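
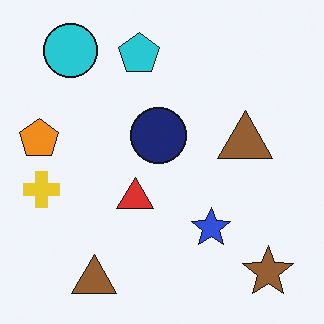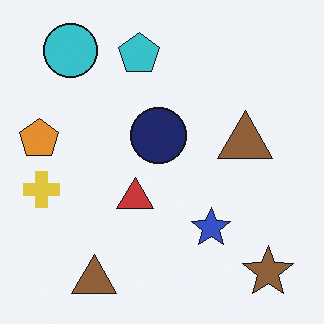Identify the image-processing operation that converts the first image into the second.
The transformation is: slightly desaturated.

All colors are more muted and greyish — a global saturation change.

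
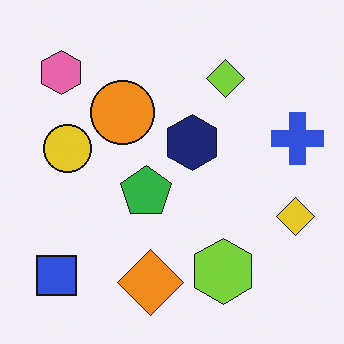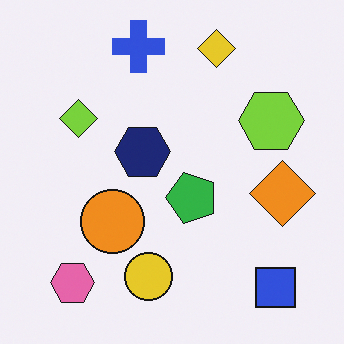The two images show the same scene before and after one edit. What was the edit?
The image was rotated 90° counter-clockwise.

The blue square sits in the bottom-left of the first image and the bottom-right of the second — consistent with a whole-image 90° counter-clockwise rotation.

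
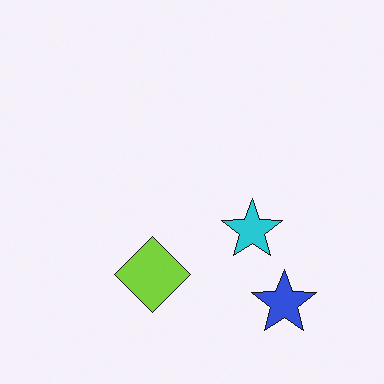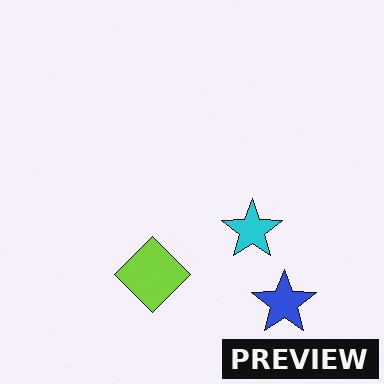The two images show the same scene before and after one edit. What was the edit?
It was watermarked with the text "PREVIEW" in the lower-right corner.

A dark label reading "PREVIEW" appears in the lower-right corner.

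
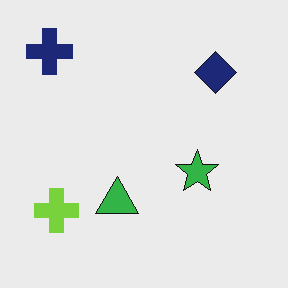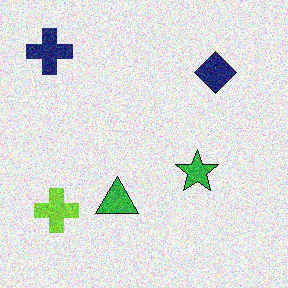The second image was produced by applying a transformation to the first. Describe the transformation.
It was degraded with visible gaussian noise.

Random speckle covers the whole image, including the flat background.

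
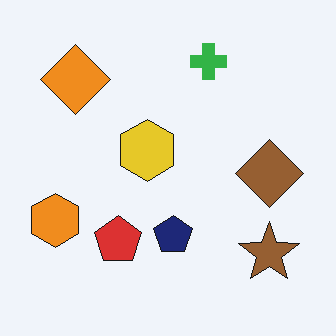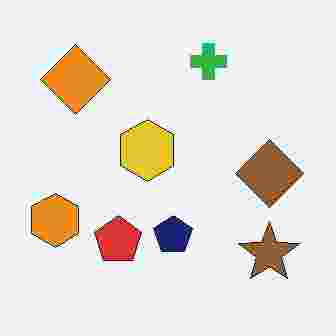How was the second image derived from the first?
The image was heavily JPEG-compressed with obvious blocking artifacts.

Blocky 8×8 compression artifacts appear around shape edges and the flat background shows ringing — characteristic JPEG degradation.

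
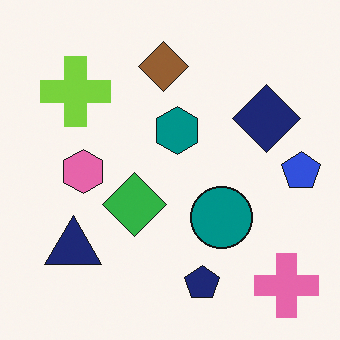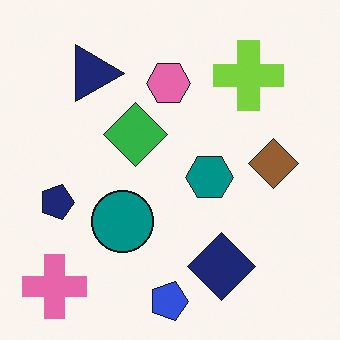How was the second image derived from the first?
The image was rotated 90° clockwise.

The pink cross sits in the bottom-right of the first image and the bottom-left of the second — consistent with a whole-image 90° clockwise rotation.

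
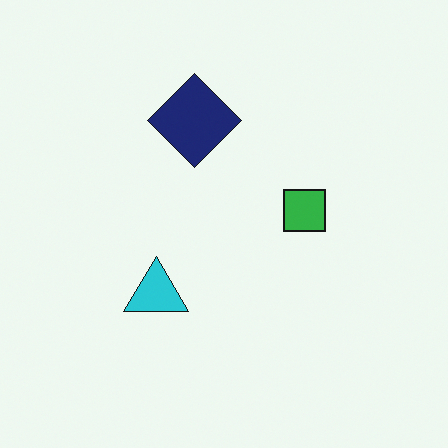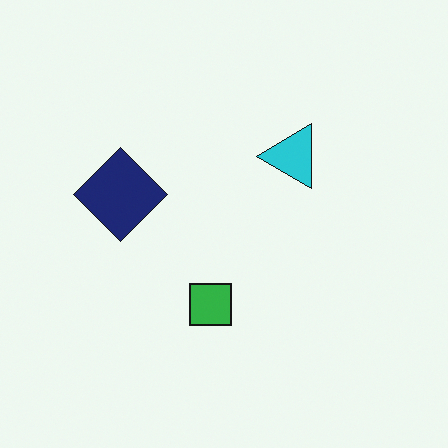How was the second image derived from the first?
Transposed (reflected across the top-left ↔ bottom-right diagonal).

Shapes have swapped their row and column positions — what was in the top-right is now in the bottom-left — a diagonal reflection.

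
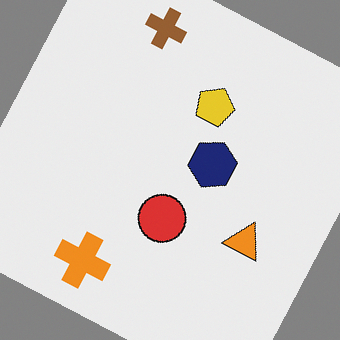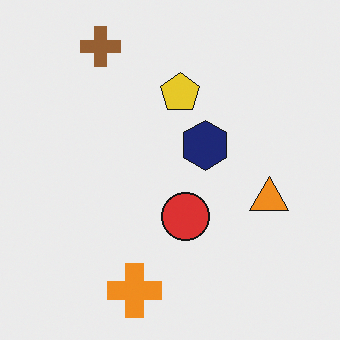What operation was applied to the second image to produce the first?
It was rotated clockwise by a moderate amount.

Every shape is tilted by the same angle and the image corners show triangular fill wedges — a whole-image rotation by a non-right angle.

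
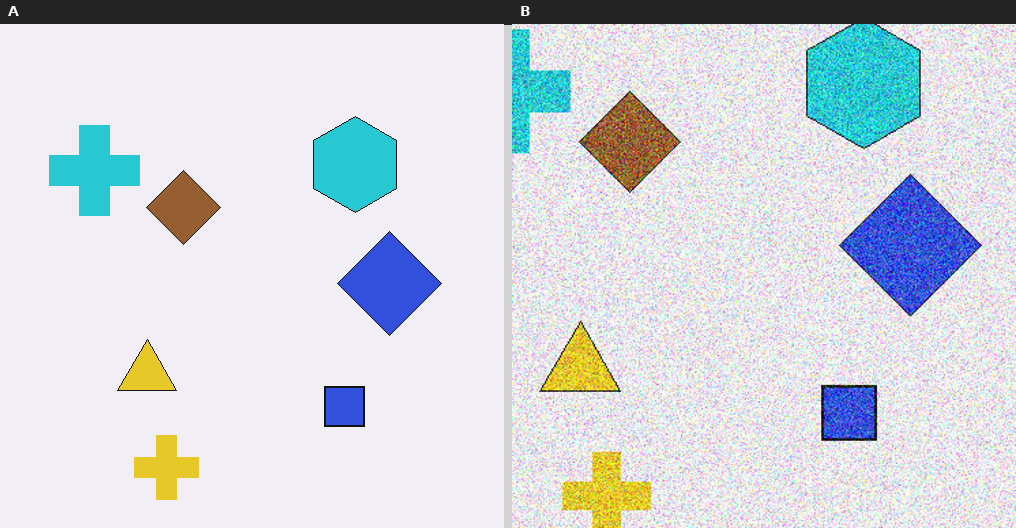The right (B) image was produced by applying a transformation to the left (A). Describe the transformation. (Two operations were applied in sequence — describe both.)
Degraded with heavy additive noise, then cropped to a modestly smaller region and rescaled.

Random speckle covers the whole image, including the flat background. The visible shapes are larger and the field of view is narrower; shapes near the original edges may be partly or wholly outside the frame — a crop-and-rescale.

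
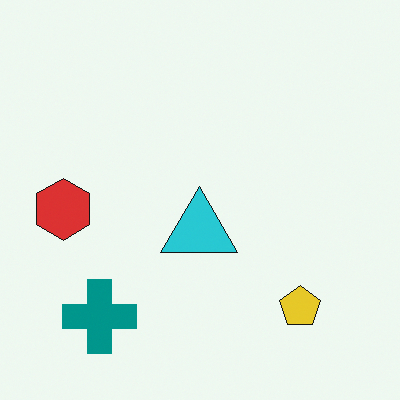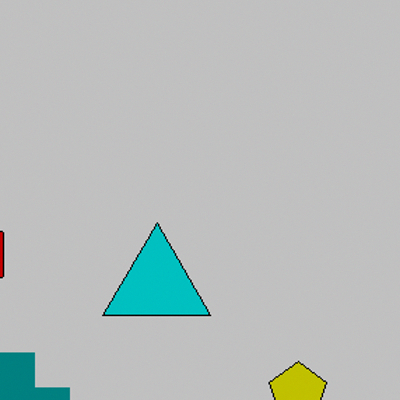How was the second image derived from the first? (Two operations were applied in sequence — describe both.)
Aggressively posterized, then cropped to a modestly smaller region and rescaled.

Each flat color has snapped to a coarser quantized level — most visibly, the near-white background has dropped to a flat grey. The visible shapes are larger and the field of view is narrower; shapes near the original edges may be partly or wholly outside the frame — a crop-and-rescale.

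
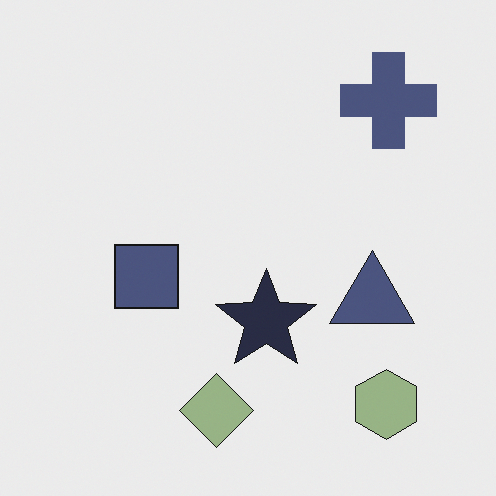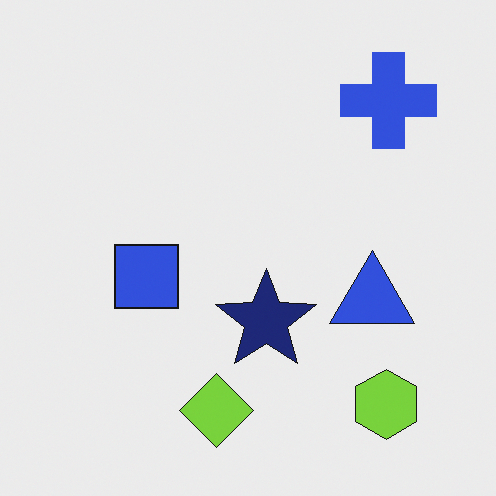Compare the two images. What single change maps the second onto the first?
The image was heavily desaturated.

All colors are more muted and greyish — a global saturation change.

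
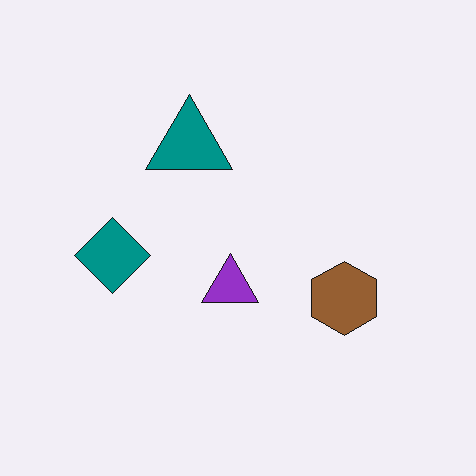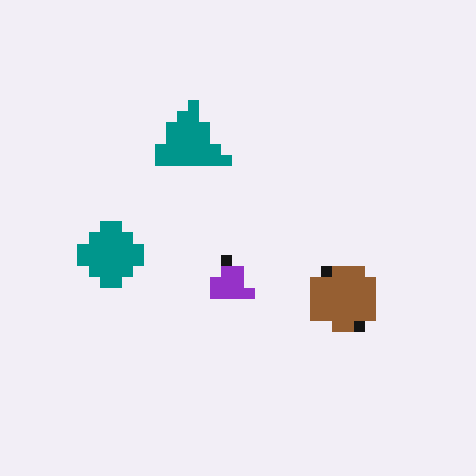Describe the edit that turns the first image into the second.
Heavily pixelated into large blocks.

Shapes are reduced to large square blocks; fine edges and outlines are lost — a downscale-then-upscale (mosaic) effect.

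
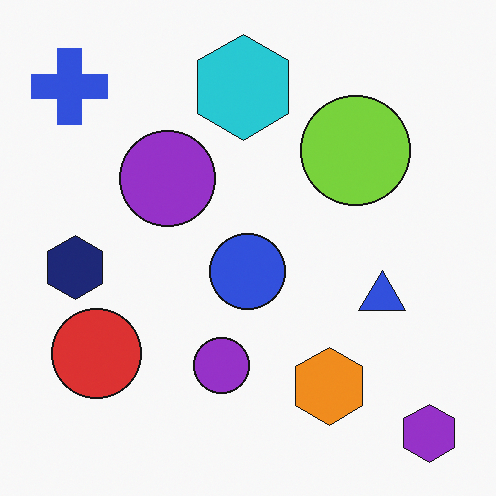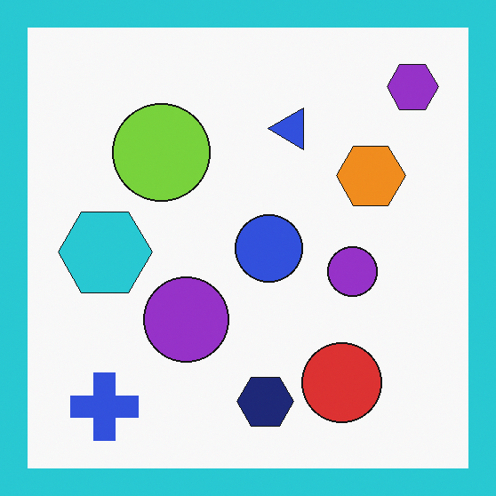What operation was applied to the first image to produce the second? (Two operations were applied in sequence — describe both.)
The transformation is: rotated 90° counter-clockwise, then framed with a cyan border.

The purple hexagon sits in the bottom-right of the first image and the top-right of the second — consistent with a whole-image 90° counter-clockwise rotation. A solid cyan frame runs around the edge of the second image, with the content slightly shrunk inside it.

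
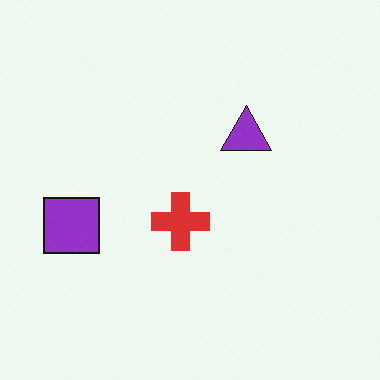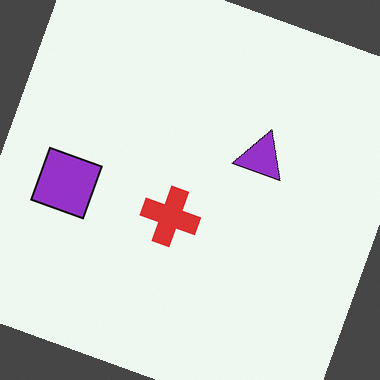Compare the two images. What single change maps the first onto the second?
The second image is the first rotated clockwise by a clearly visible amount.

Every shape is tilted by the same angle and the image corners show triangular fill wedges — a whole-image rotation by a non-right angle.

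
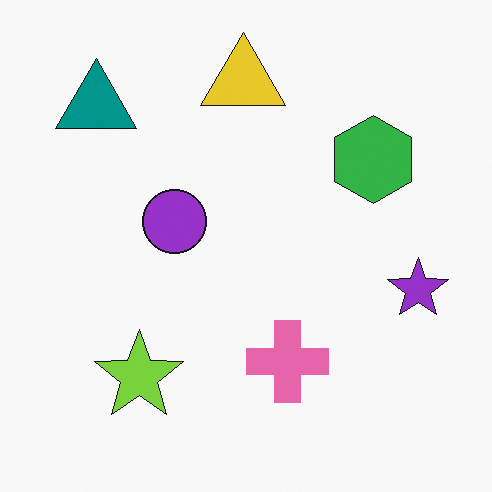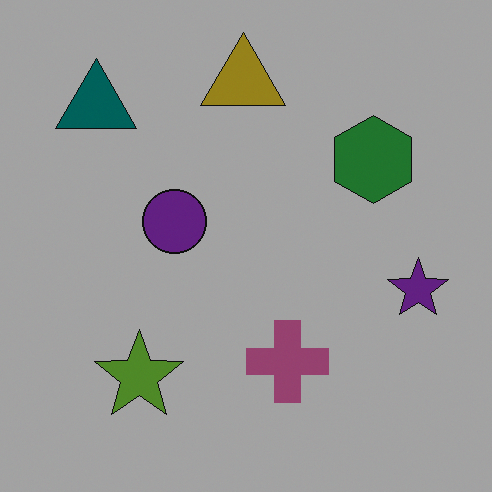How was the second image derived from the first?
The image was substantially darkened.

Every pixel — background and shapes alike — is uniformly darkened.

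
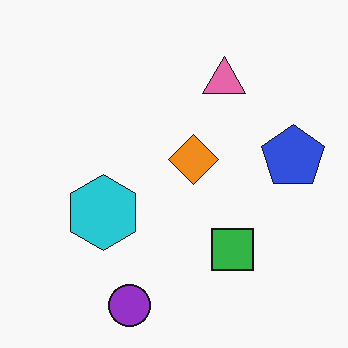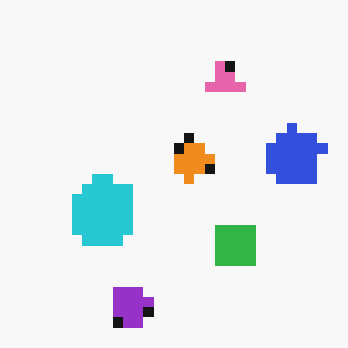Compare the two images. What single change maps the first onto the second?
It was heavily pixelated into large blocks.

Shapes are reduced to large square blocks; fine edges and outlines are lost — a downscale-then-upscale (mosaic) effect.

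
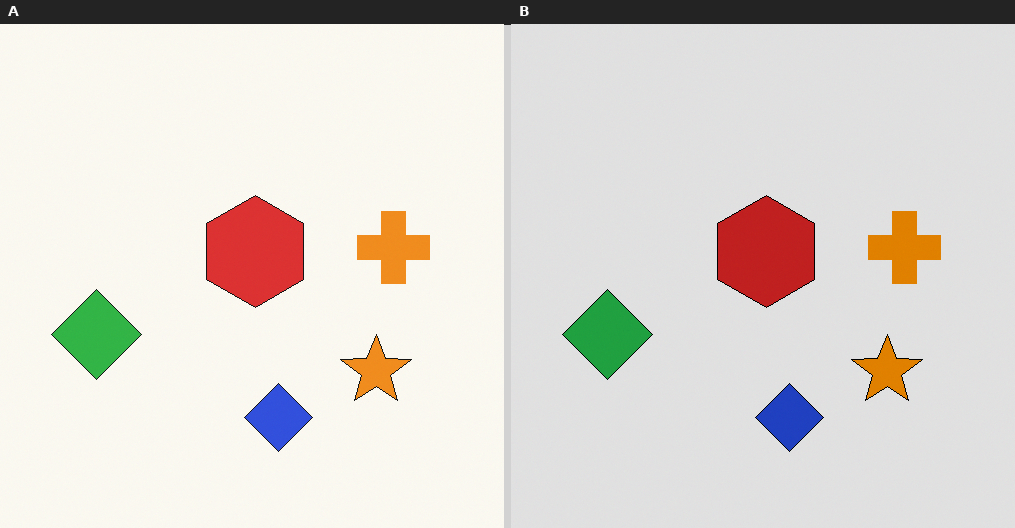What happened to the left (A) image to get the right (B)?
The transformation is: posterized to a reduced palette.

Each flat color has snapped to a coarser quantized level — most visibly, the near-white background has dropped to a flat grey.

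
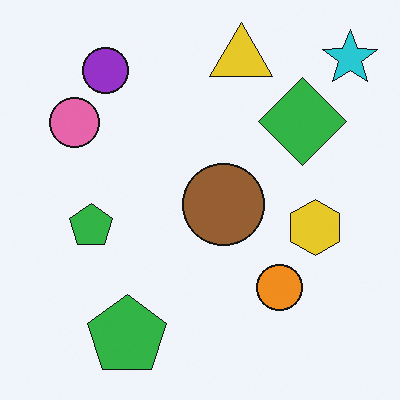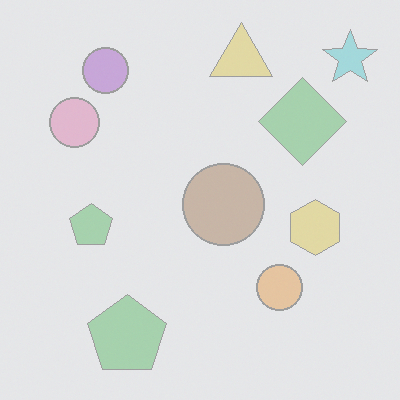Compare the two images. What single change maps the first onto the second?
The second image is the first given much lower contrast.

Tones are pushed toward mid-grey across the whole image — a global contrast change.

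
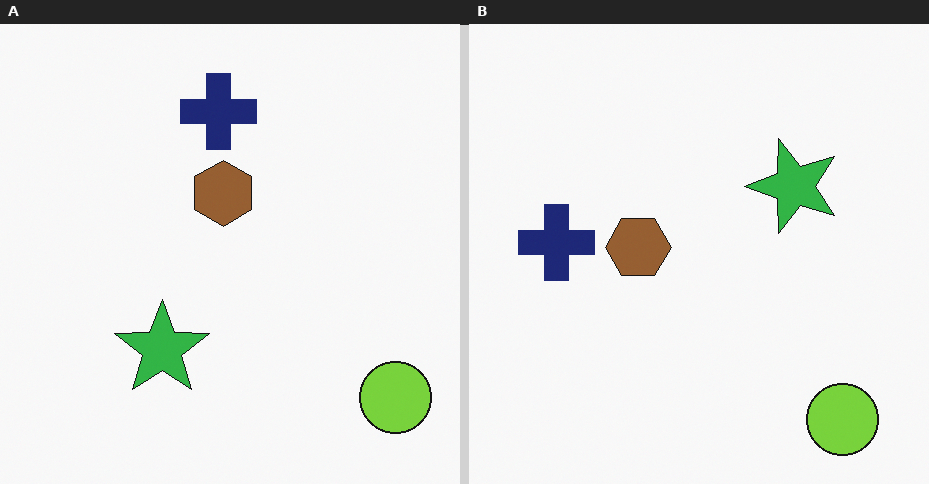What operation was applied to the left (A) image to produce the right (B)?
The transformation is: transposed (reflected across the top-left ↔ bottom-right diagonal).

Shapes have swapped their row and column positions — what was in the top-right is now in the bottom-left — a diagonal reflection.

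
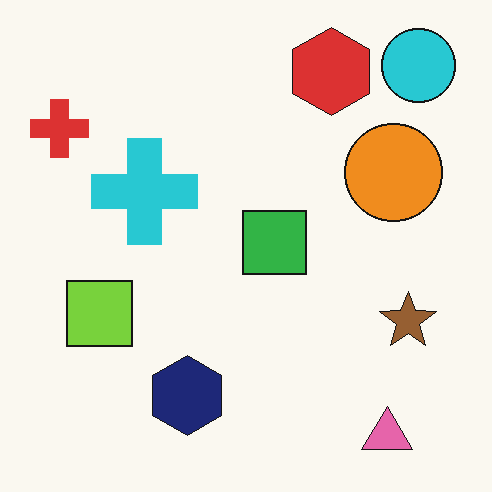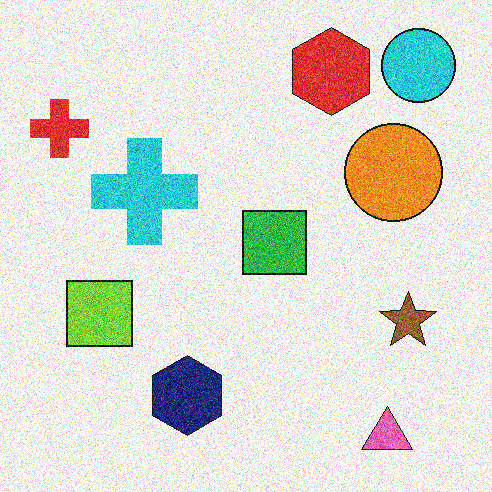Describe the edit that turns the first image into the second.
The second image is the first degraded with a thick layer of grain.

Random speckle covers the whole image, including the flat background.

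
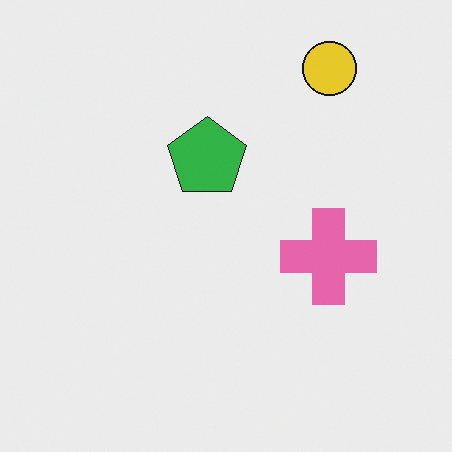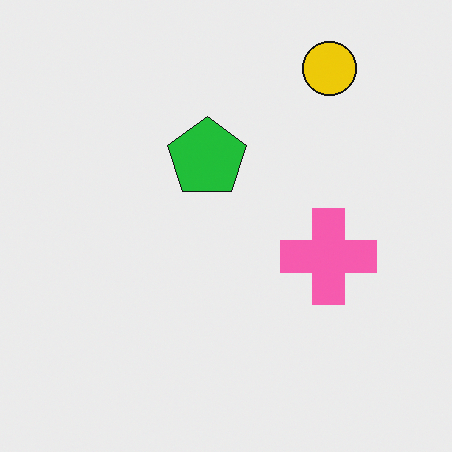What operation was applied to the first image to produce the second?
This is the original image slightly oversaturated.

All colors are more vivid — a global saturation change.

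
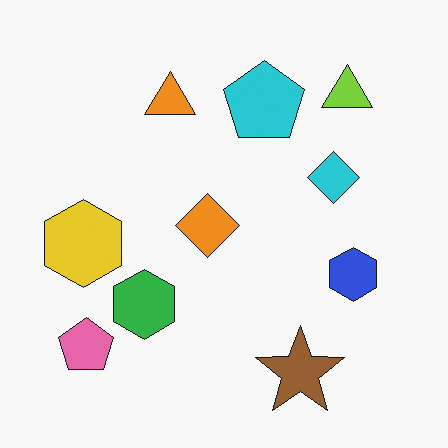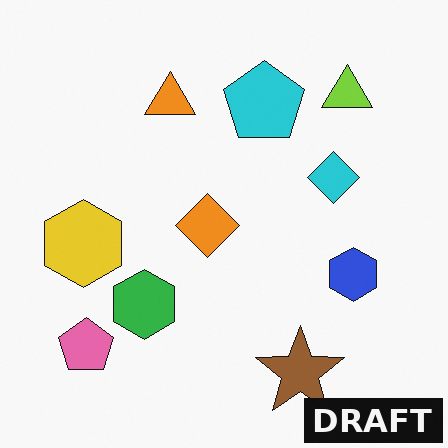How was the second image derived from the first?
This is the original image watermarked with the text "DRAFT" in the lower-right corner.

A dark label reading "DRAFT" appears in the lower-right corner.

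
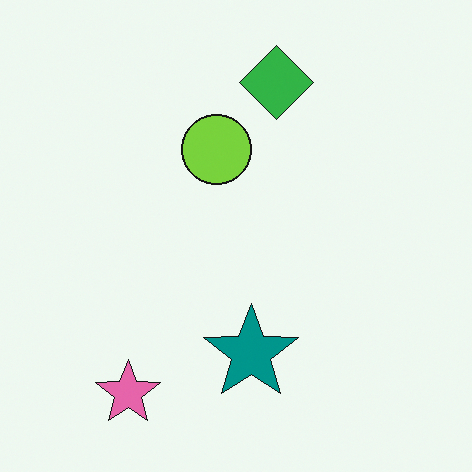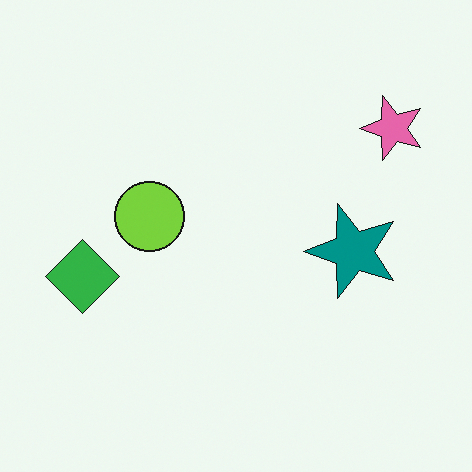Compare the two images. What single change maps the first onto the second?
The transformation is: transposed (reflected across the top-left ↔ bottom-right diagonal).

Shapes have swapped their row and column positions — what was in the top-right is now in the bottom-left — a diagonal reflection.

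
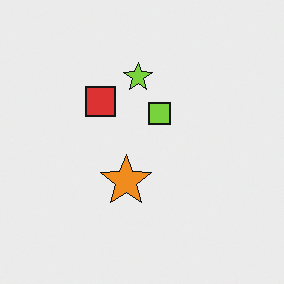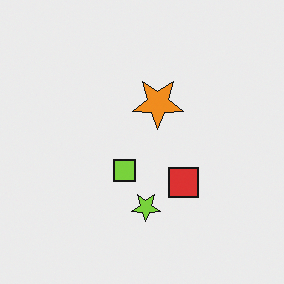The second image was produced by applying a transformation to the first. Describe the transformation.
The second image is the first rotated 180°.

The lime star sits in the top of the first image and the bottom of the second — consistent with a whole-image 180° rotation.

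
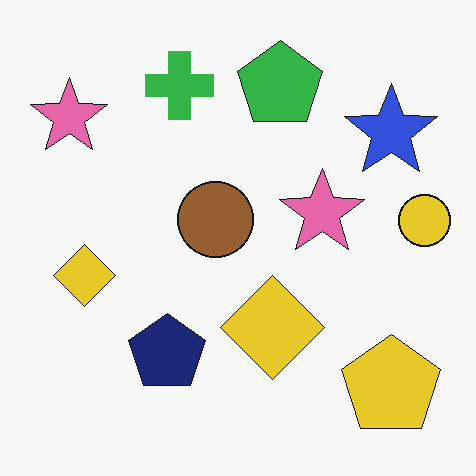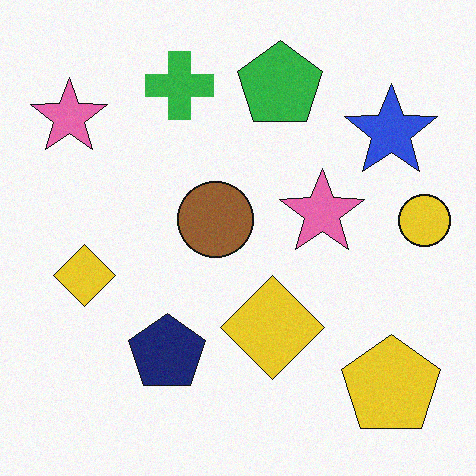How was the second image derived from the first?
This is the original image degraded with light additive noise.

Random speckle covers the whole image, including the flat background.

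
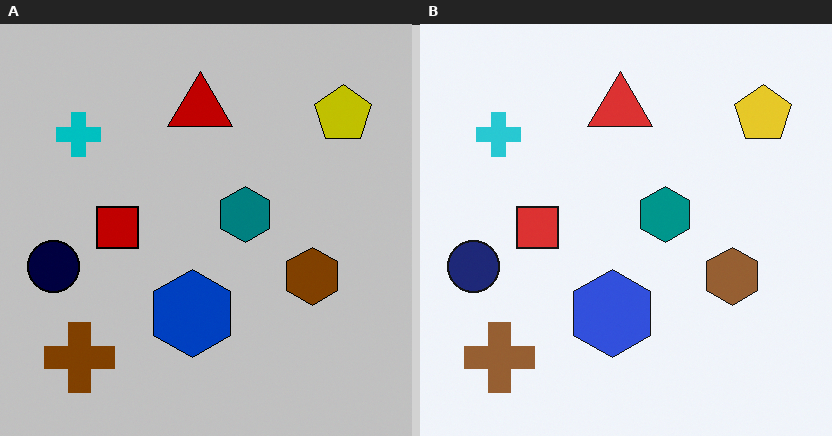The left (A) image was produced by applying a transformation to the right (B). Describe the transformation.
The transformation is: heavily posterized to just a handful of flat colors.

Each flat color has snapped to a coarser quantized level — most visibly, the near-white background has dropped to a flat grey.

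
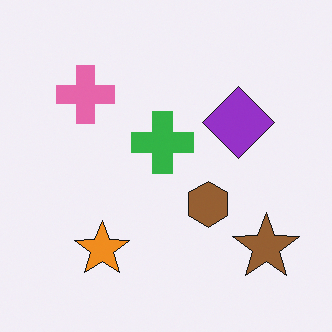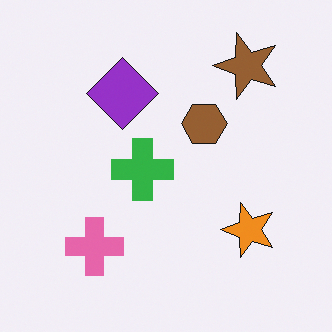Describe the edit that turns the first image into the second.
This is the original image rotated 90° counter-clockwise.

The brown star sits in the bottom-right of the first image and the top-right of the second — consistent with a whole-image 90° counter-clockwise rotation.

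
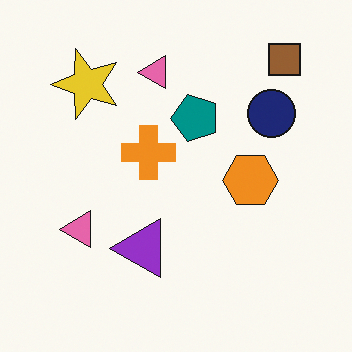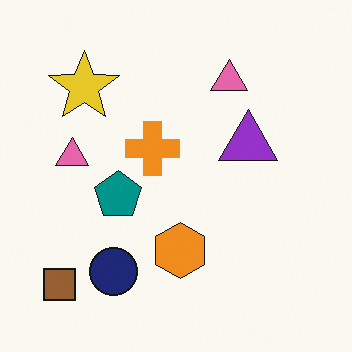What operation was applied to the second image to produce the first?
This is the original image transposed (reflected across the top-left ↔ bottom-right diagonal).

Shapes have swapped their row and column positions — what was in the top-right is now in the bottom-left — a diagonal reflection.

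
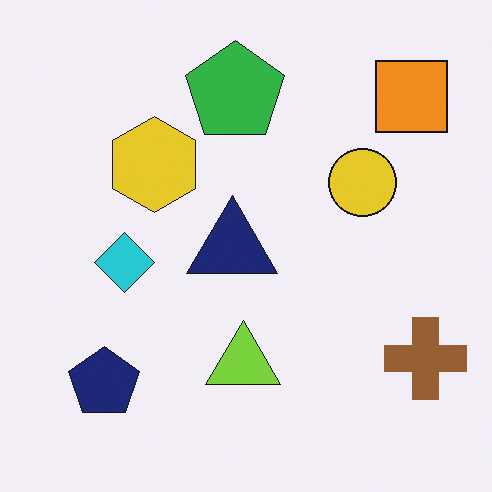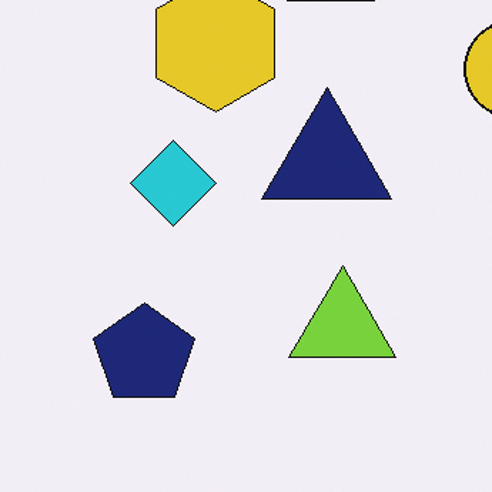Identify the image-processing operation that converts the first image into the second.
The transformation is: cropped to a modestly smaller region and rescaled.

The visible shapes are larger and the field of view is narrower; shapes near the original edges may be partly or wholly outside the frame — a crop-and-rescale.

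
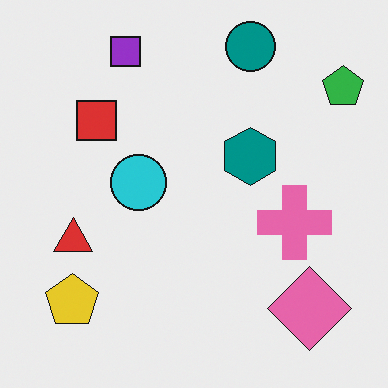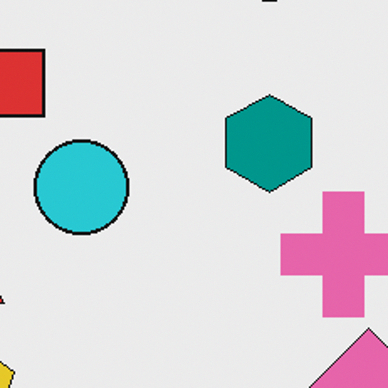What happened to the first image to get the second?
Cropped tightly and scaled back up.

The visible shapes are larger and the field of view is narrower; shapes near the original edges may be partly or wholly outside the frame — a crop-and-rescale.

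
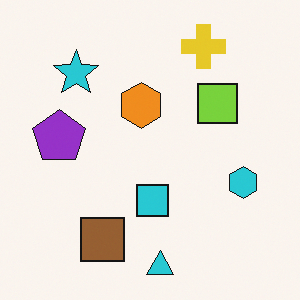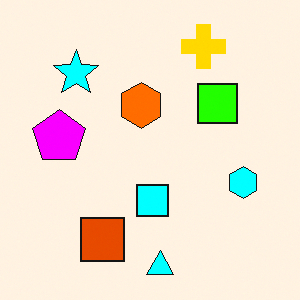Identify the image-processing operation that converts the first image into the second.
Made much more vivid (saturation change).

All colors are more vivid — a global saturation change.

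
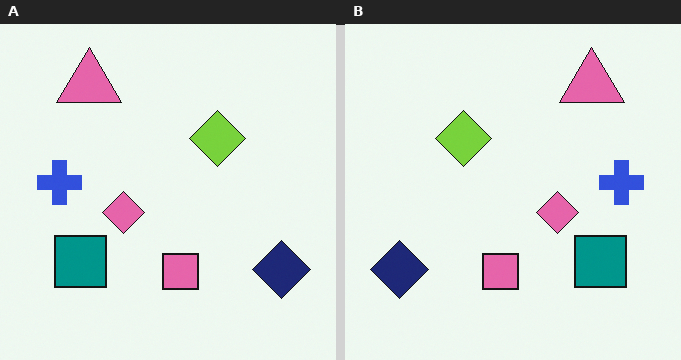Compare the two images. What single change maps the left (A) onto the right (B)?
This is the original image flipped horizontally (left ↔ right).

The navy diamond is in the bottom-right of the left (A) image and the bottom-left of the right (B) — shapes on opposite sides of the vertical midline have swapped in a mirror flip.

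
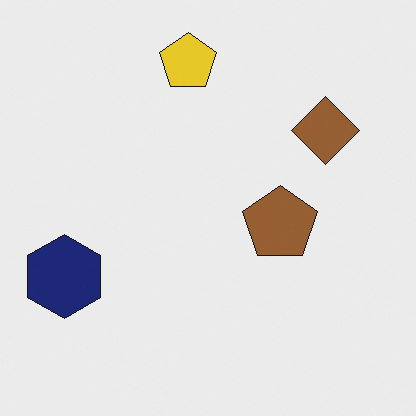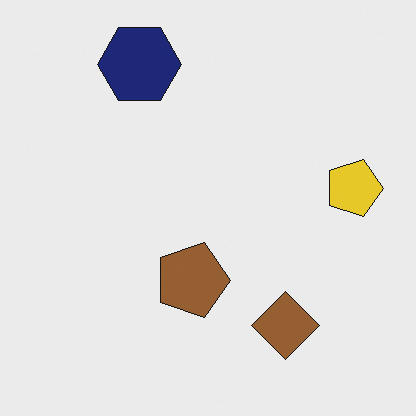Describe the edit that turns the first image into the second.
It was rotated 90° clockwise.

The navy hexagon sits in the left of the first image and the top of the second — consistent with a whole-image 90° clockwise rotation.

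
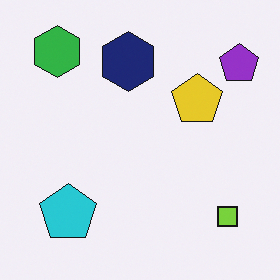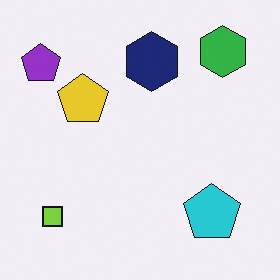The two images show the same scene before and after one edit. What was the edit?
Flipped horizontally (left ↔ right).

The purple pentagon is in the top-right of the first image and the top-left of the second — shapes on opposite sides of the vertical midline have swapped in a mirror flip.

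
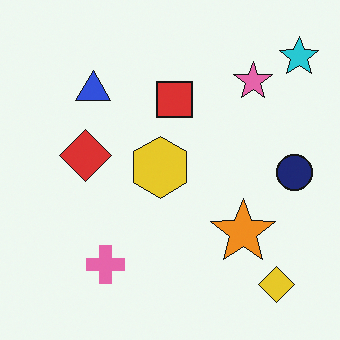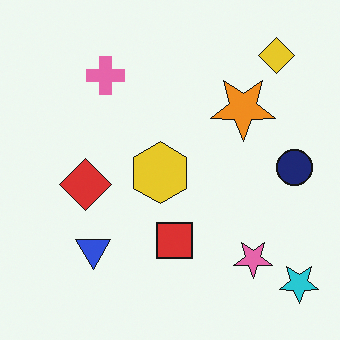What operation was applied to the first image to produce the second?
The second image is the first flipped vertically (top ↔ bottom).

The yellow diamond is in the bottom-right of the first image and the top-right of the second — shapes on opposite sides of the horizontal midline have swapped in a mirror flip.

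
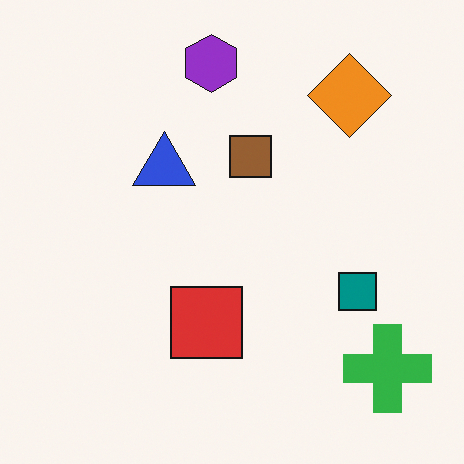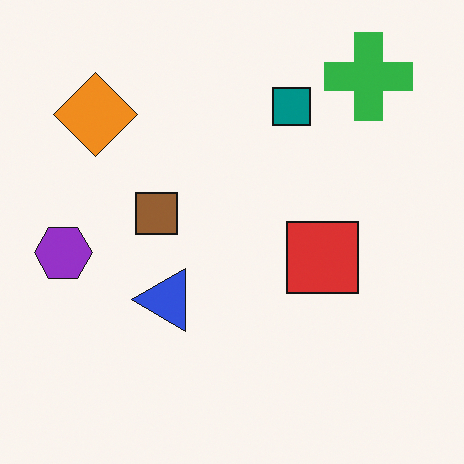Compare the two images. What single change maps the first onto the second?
This is the original image rotated 90° counter-clockwise.

The green cross sits in the bottom-right of the first image and the top-right of the second — consistent with a whole-image 90° counter-clockwise rotation.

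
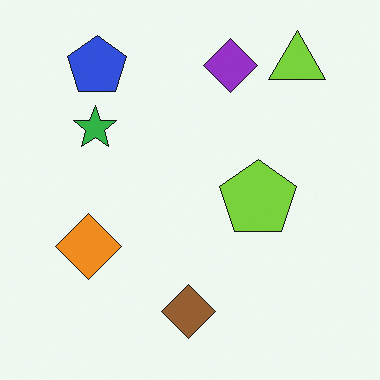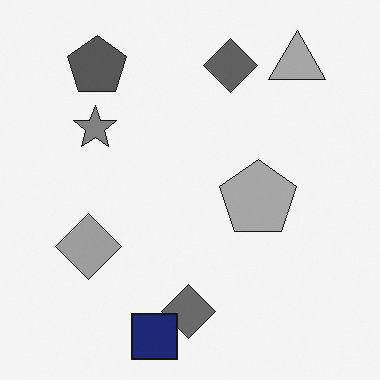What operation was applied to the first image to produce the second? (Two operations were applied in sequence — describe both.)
Converted to grayscale, then overlaid with an additional navy square.

All color is removed — every shape is now a shade of grey. A navy square appears in the second image that is absent from the first.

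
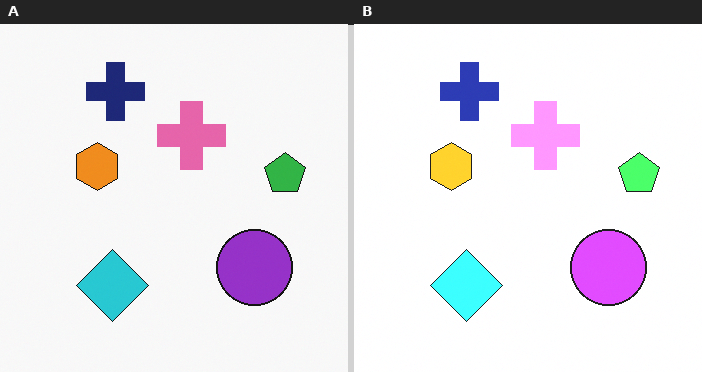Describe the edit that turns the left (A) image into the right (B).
This is the original image substantially brightened.

Every pixel — background and shapes alike — is uniformly brightened.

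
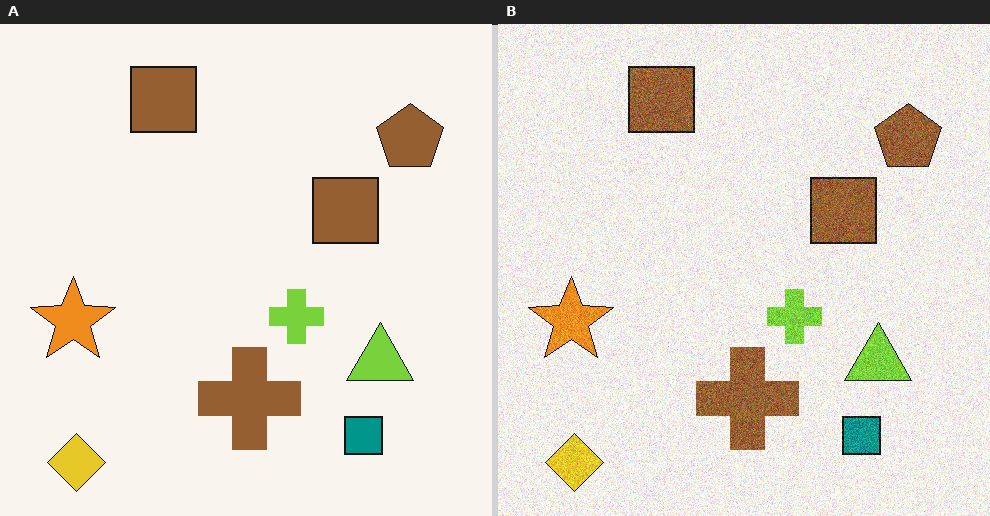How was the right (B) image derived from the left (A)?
The image was degraded with visible gaussian noise.

Random speckle covers the whole image, including the flat background.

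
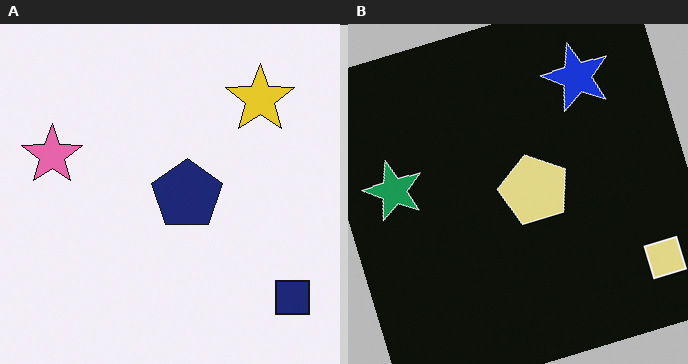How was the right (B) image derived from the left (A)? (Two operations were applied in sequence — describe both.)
The image was rotated counter-clockwise by a moderate amount, then color-inverted (negative).

Every shape is tilted by the same angle and the image corners show triangular fill wedges — a whole-image rotation by a non-right angle. The light background has become dark and every shape's color is its complement — a photographic negative.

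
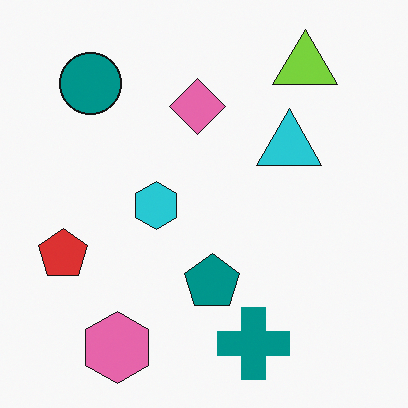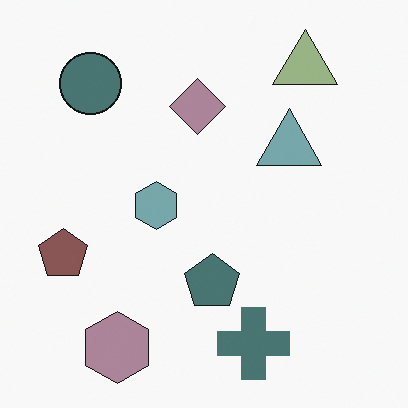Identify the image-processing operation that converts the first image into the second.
It was made much more muted (saturation change).

All colors are more muted and greyish — a global saturation change.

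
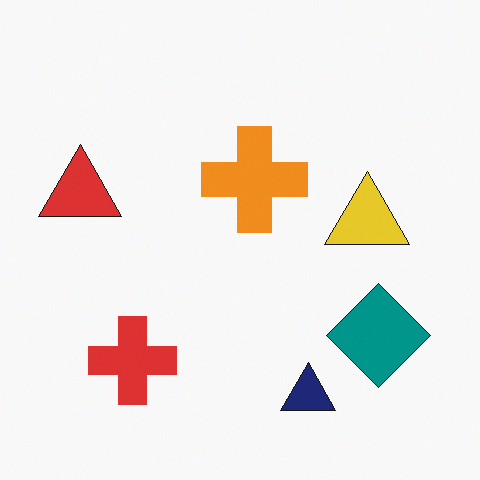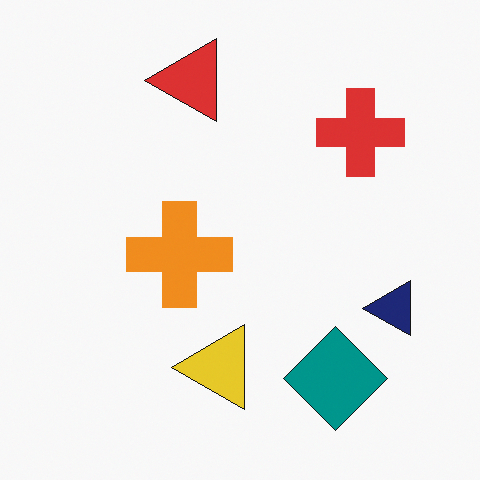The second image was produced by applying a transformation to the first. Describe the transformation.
The transformation is: transposed (reflected across the top-left ↔ bottom-right diagonal).

Shapes have swapped their row and column positions — what was in the top-right is now in the bottom-left — a diagonal reflection.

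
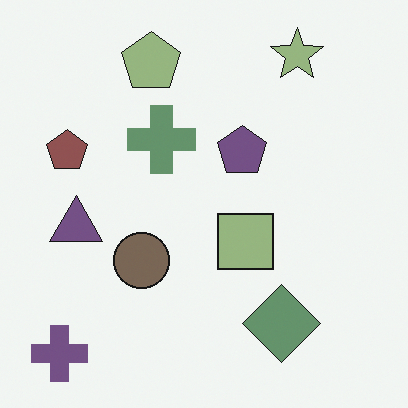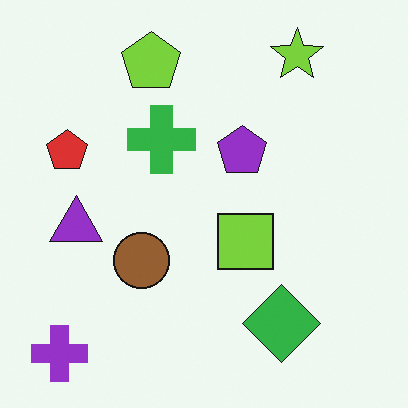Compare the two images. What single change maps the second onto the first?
This is the original image made much more muted (saturation change).

All colors are more muted and greyish — a global saturation change.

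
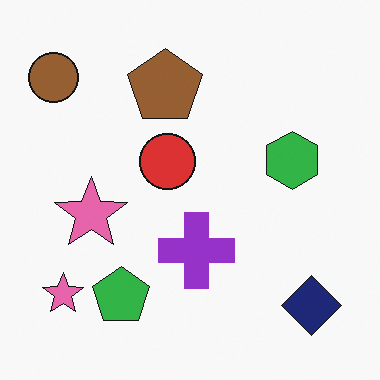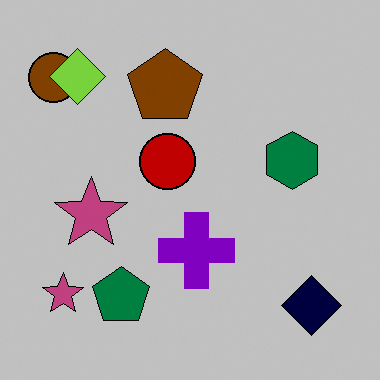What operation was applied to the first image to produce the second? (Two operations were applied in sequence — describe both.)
The transformation is: heavily posterized to just a handful of flat colors, then overlaid with an additional lime diamond.

Each flat color has snapped to a coarser quantized level — most visibly, the near-white background has dropped to a flat grey. A lime diamond appears in the second image that is absent from the first.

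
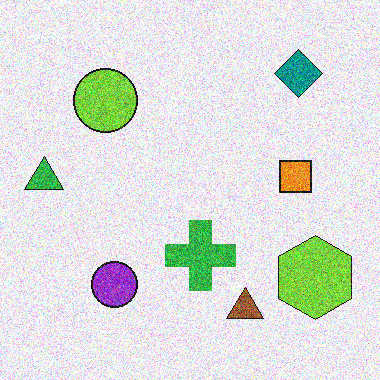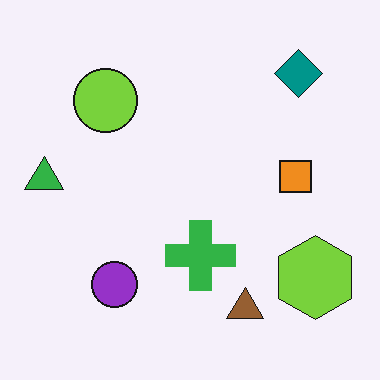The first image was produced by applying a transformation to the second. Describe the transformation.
The transformation is: degraded with a thick layer of grain.

Random speckle covers the whole image, including the flat background.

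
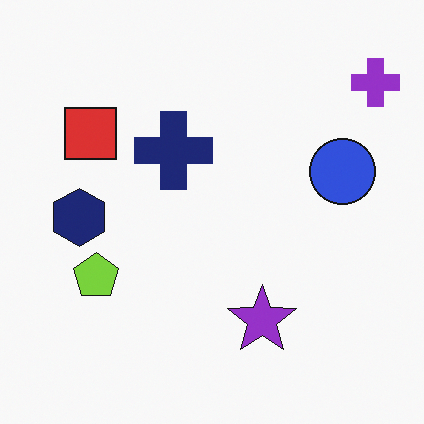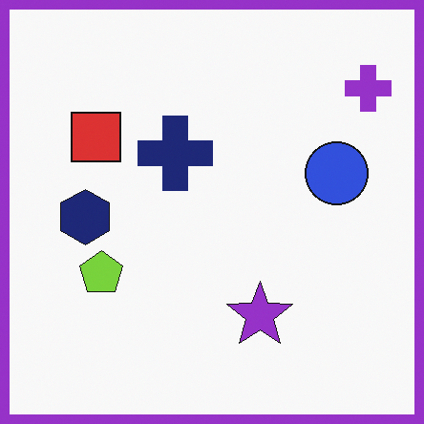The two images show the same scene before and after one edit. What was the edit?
The image was framed with a purple border.

A solid purple frame runs around the edge of the second image, with the content slightly shrunk inside it.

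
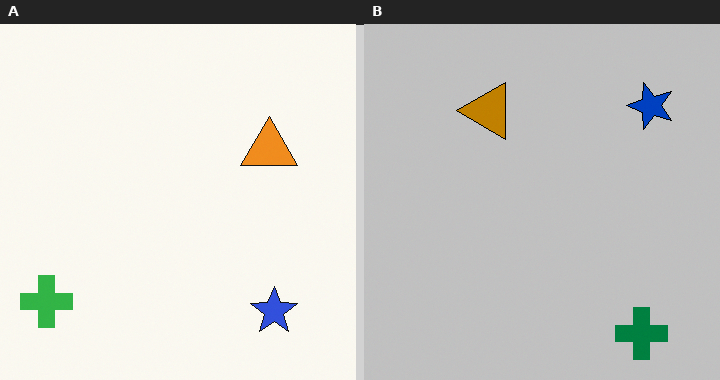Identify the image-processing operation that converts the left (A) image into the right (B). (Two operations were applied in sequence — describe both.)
It was rotated 90° counter-clockwise, then heavily posterized to just a handful of flat colors.

The green cross sits in the bottom-left of the left (A) image and the bottom-right of the right (B) — consistent with a whole-image 90° counter-clockwise rotation. Each flat color has snapped to a coarser quantized level — most visibly, the near-white background has dropped to a flat grey.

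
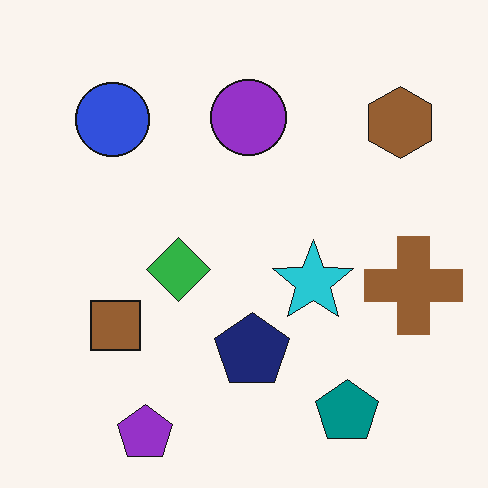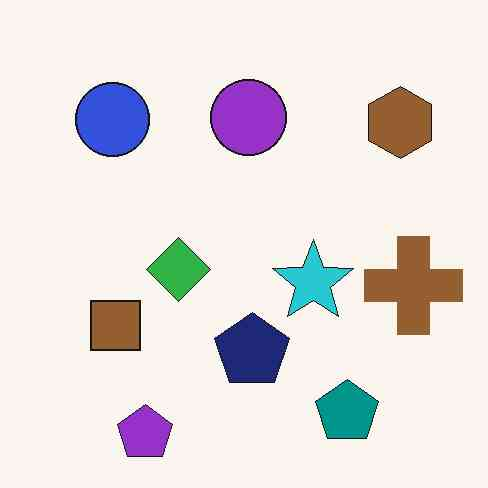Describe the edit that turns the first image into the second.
The second image is the first JPEG-compressed with visible artifacts.

Blocky 8×8 compression artifacts appear around shape edges and the flat background shows ringing — characteristic JPEG degradation.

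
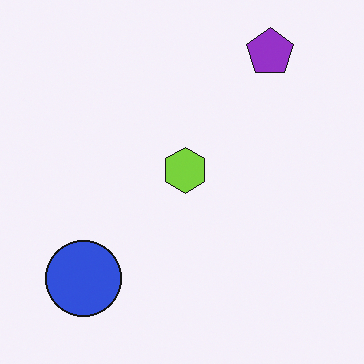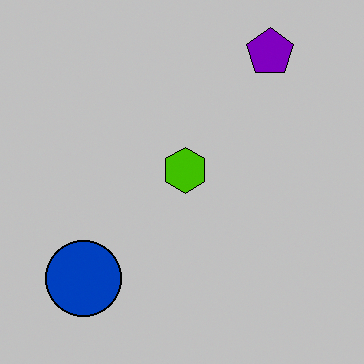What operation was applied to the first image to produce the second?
This is the original image aggressively posterized.

Each flat color has snapped to a coarser quantized level — most visibly, the near-white background has dropped to a flat grey.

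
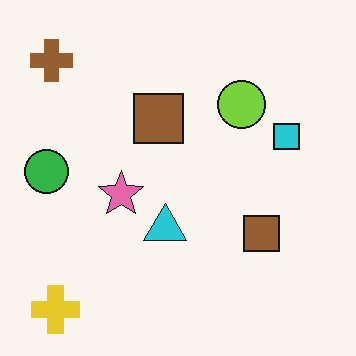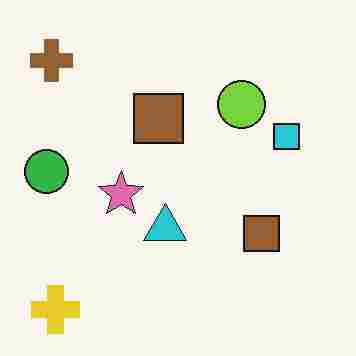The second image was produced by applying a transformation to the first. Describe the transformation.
Heavily JPEG-compressed with obvious blocking artifacts.

Blocky 8×8 compression artifacts appear around shape edges and the flat background shows ringing — characteristic JPEG degradation.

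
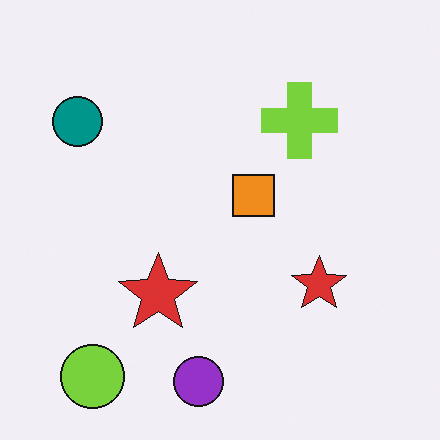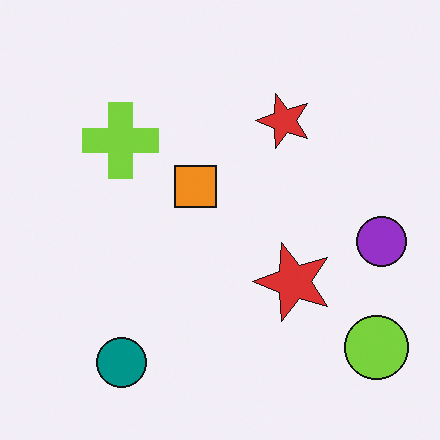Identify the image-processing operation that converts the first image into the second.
The image was rotated 90° counter-clockwise.

The lime circle sits in the bottom-left of the first image and the bottom-right of the second — consistent with a whole-image 90° counter-clockwise rotation.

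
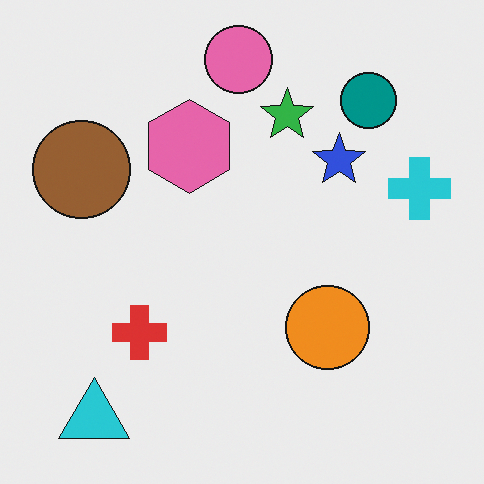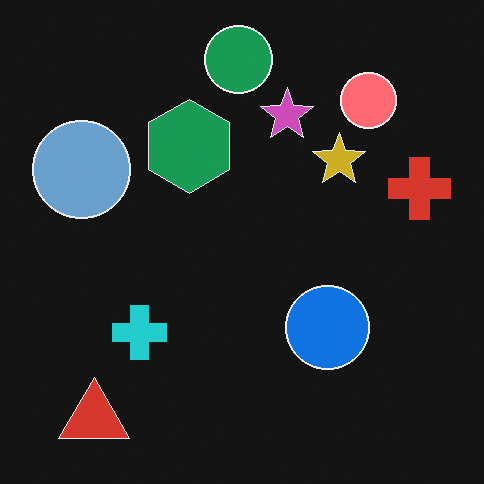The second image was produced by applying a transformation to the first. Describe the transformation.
It was color-inverted (negative).

The light background has become dark and every shape's color is its complement — a photographic negative.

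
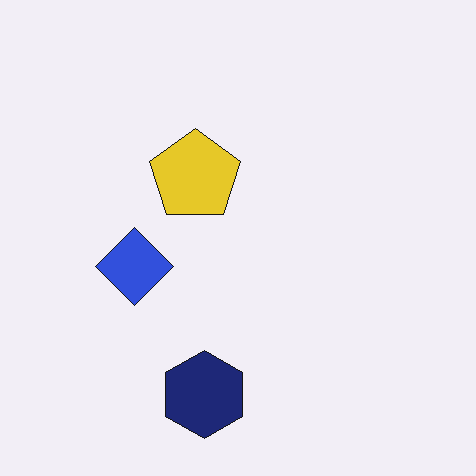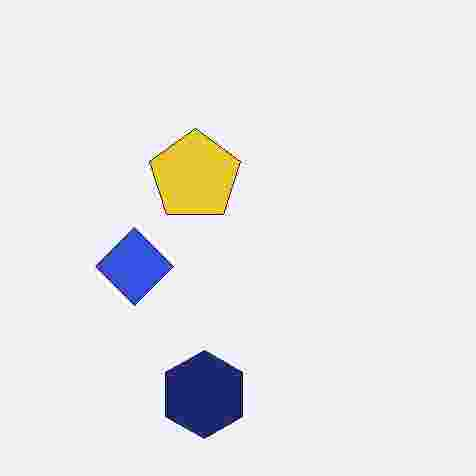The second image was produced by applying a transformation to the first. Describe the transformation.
This is the original image degraded with heavy JPEG compression.

Blocky 8×8 compression artifacts appear around shape edges and the flat background shows ringing — characteristic JPEG degradation.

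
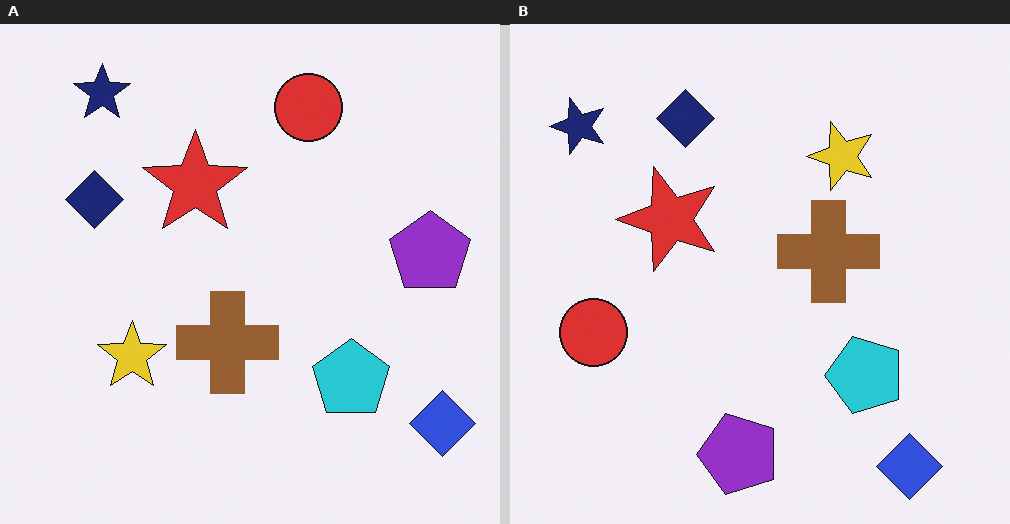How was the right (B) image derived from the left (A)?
The transformation is: transposed (reflected across the top-left ↔ bottom-right diagonal).

Shapes have swapped their row and column positions — what was in the top-right is now in the bottom-left — a diagonal reflection.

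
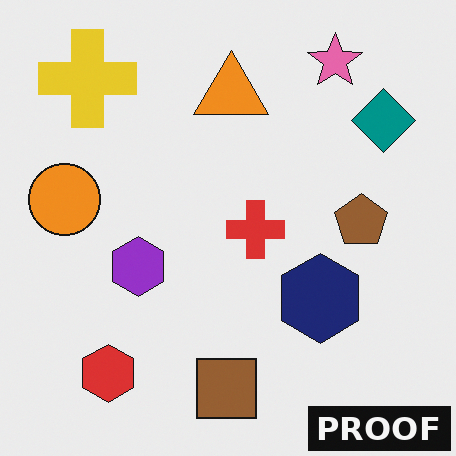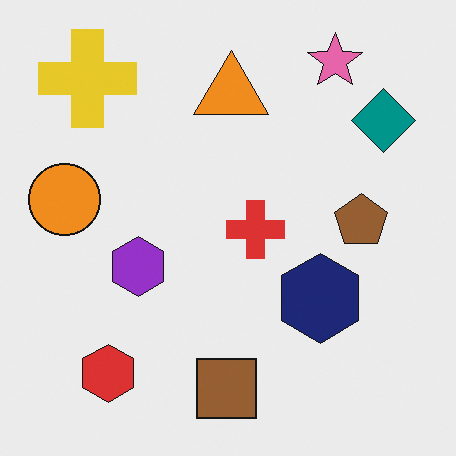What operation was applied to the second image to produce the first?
The transformation is: watermarked with the text "PROOF" in the lower-right corner.

A dark label reading "PROOF" appears in the lower-right corner.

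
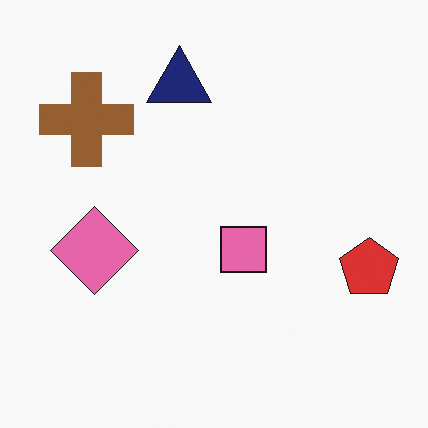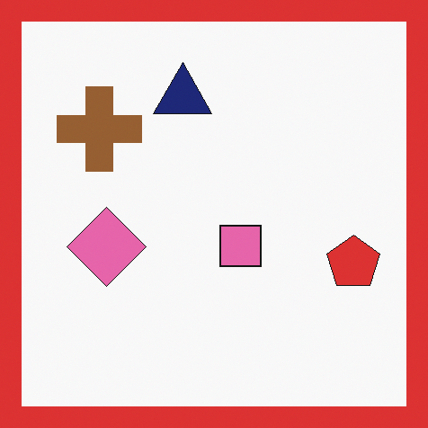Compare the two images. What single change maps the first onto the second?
The transformation is: framed with a red border.

A solid red frame runs around the edge of the second image, with the content slightly shrunk inside it.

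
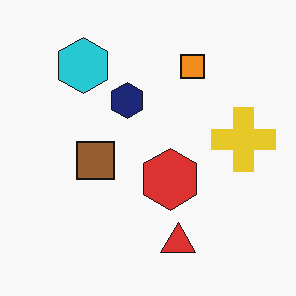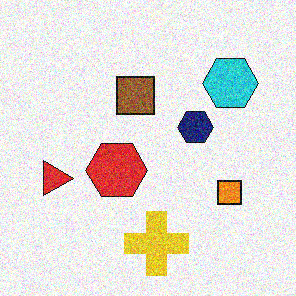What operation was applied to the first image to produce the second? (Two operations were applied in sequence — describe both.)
Rotated 90° clockwise, then degraded with heavy additive noise.

The cyan hexagon sits in the top-left of the first image and the top-right of the second — consistent with a whole-image 90° clockwise rotation. Random speckle covers the whole image, including the flat background.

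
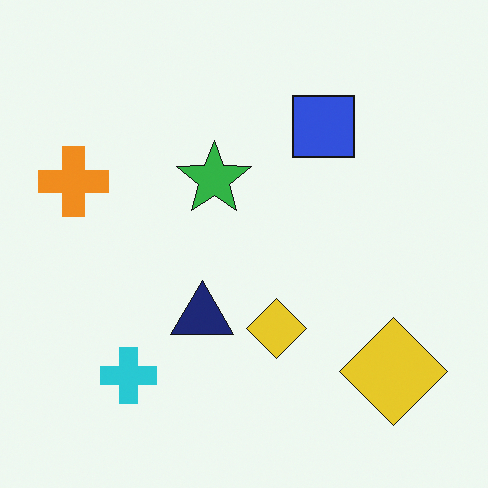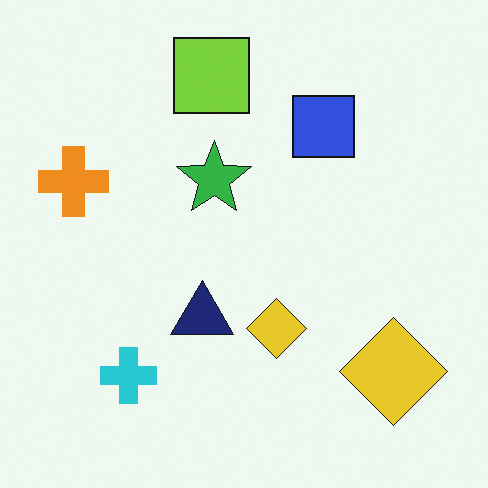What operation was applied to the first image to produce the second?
It was overlaid with an additional lime square.

A lime square appears in the second image that is absent from the first.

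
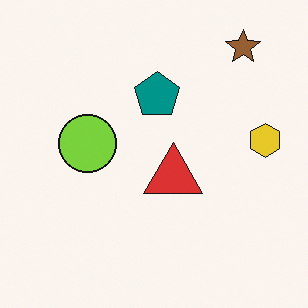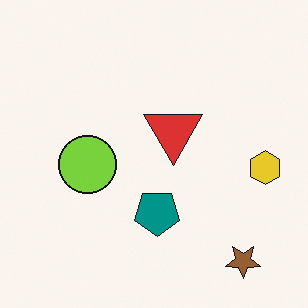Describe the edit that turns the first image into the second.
It was flipped vertically (top ↔ bottom).

The brown star is in the top-right of the first image and the bottom-right of the second — shapes on opposite sides of the horizontal midline have swapped in a mirror flip.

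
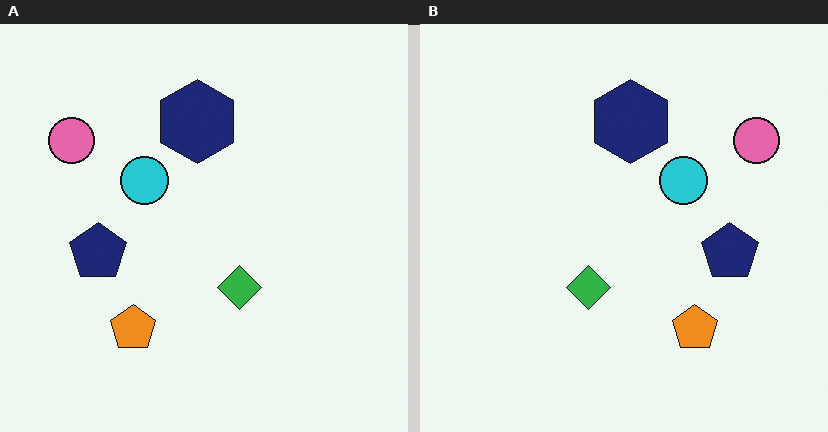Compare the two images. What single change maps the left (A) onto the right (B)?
The right (B) image is the left (A) flipped horizontally (left ↔ right).

The pink circle is in the top-left of the left (A) image and the top-right of the right (B) — shapes on opposite sides of the vertical midline have swapped in a mirror flip.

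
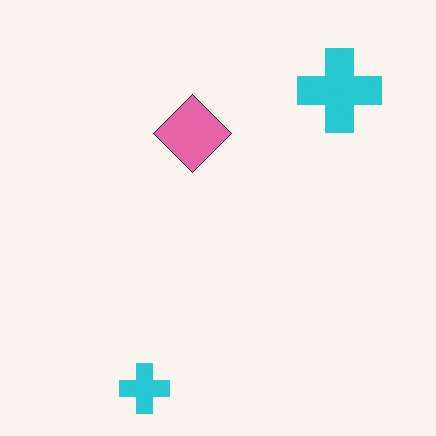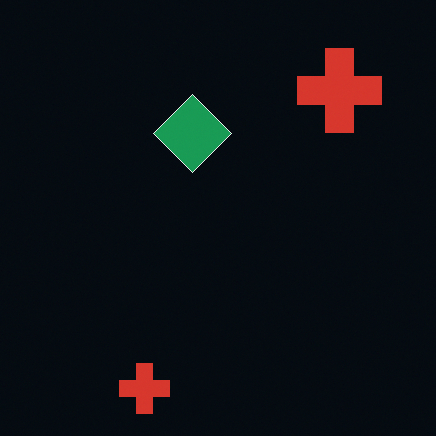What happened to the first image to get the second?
The image was color-inverted (negative).

The light background has become dark and every shape's color is its complement — a photographic negative.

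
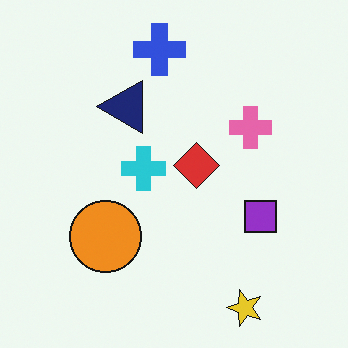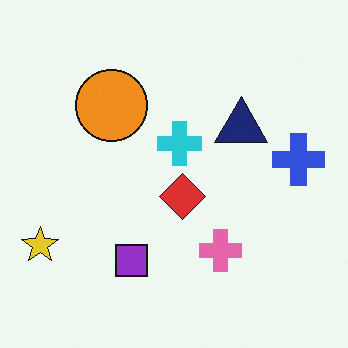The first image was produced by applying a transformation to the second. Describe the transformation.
The transformation is: rotated 90° counter-clockwise.

The yellow star sits in the bottom-left of the second image and the bottom-right of the first — consistent with a whole-image 90° counter-clockwise rotation.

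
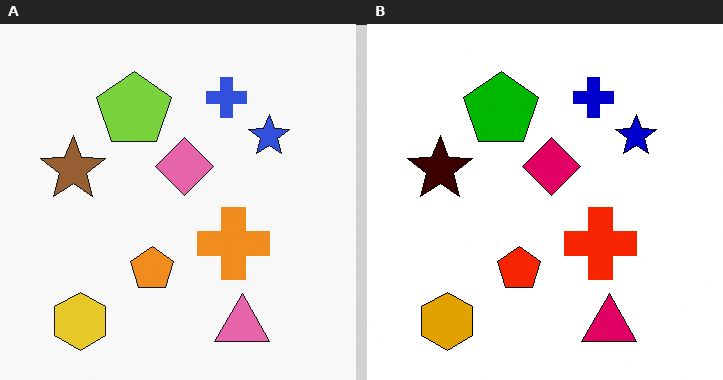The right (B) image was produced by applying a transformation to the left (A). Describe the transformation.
The image was given much higher contrast.

Tones are pushed away from mid-grey across the whole image — a global contrast change.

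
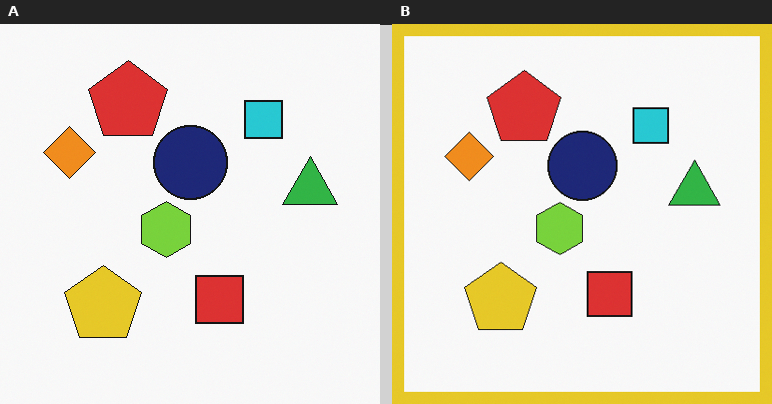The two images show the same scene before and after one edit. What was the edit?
Framed with a yellow border.

A solid yellow frame runs around the edge of the right (B) image, with the content slightly shrunk inside it.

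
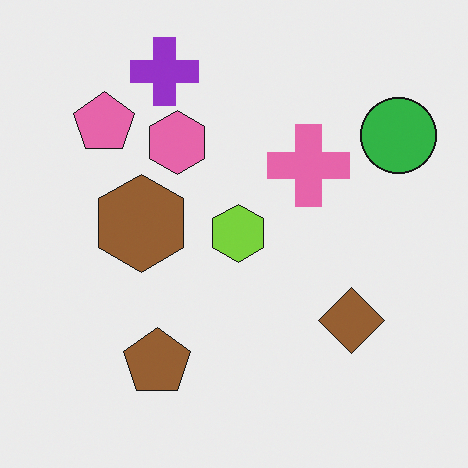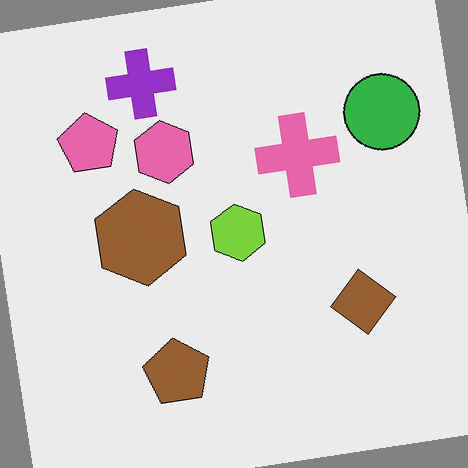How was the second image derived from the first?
This is the original image rotated counter-clockwise by a slight angle.

Every shape is tilted by the same angle and the image corners show triangular fill wedges — a whole-image rotation by a non-right angle.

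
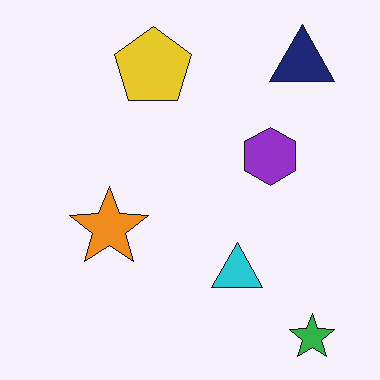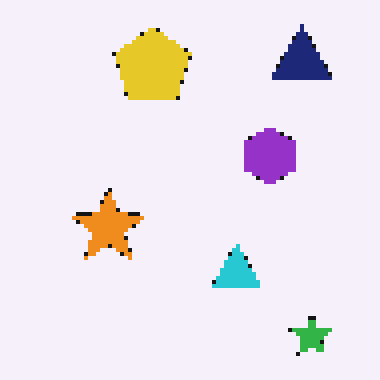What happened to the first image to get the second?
It was mildly pixelated.

Shapes are reduced to large square blocks; fine edges and outlines are lost — a downscale-then-upscale (mosaic) effect.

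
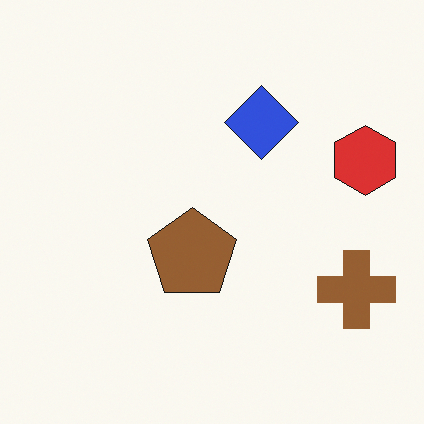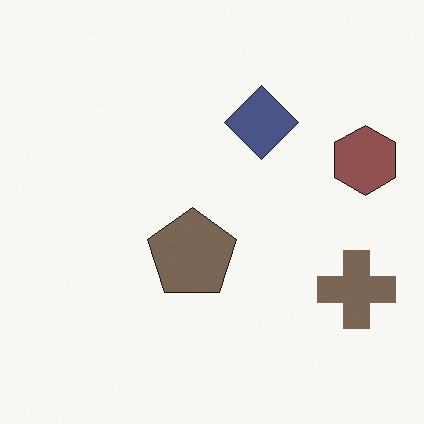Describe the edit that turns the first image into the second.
The second image is the first made much more muted (saturation change).

All colors are more muted and greyish — a global saturation change.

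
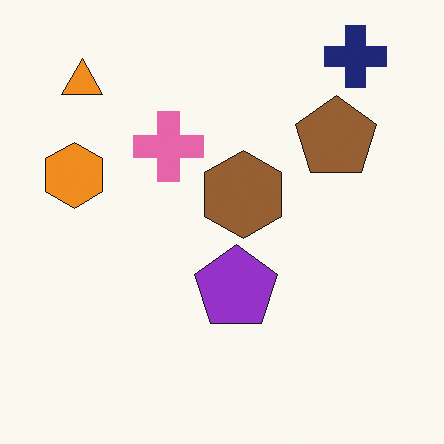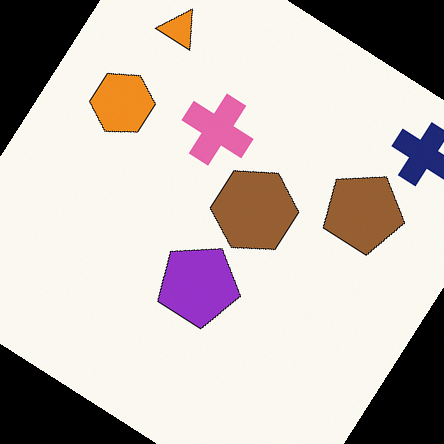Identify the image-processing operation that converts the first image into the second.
It was rotated clockwise by a large amount — several tens of degrees.

Every shape is tilted by the same angle and the image corners show triangular fill wedges — a whole-image rotation by a non-right angle.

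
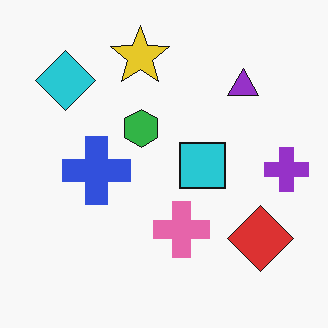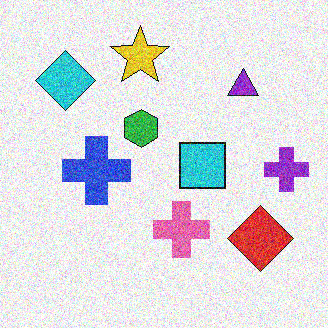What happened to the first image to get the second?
It was degraded with strong gaussian noise.

Random speckle covers the whole image, including the flat background.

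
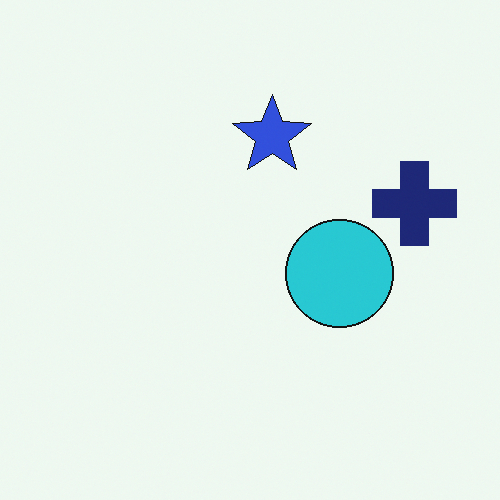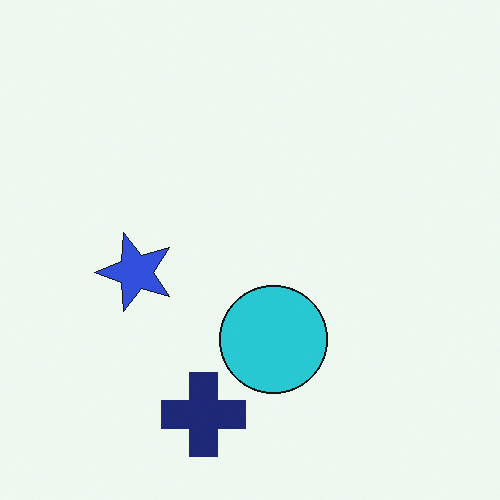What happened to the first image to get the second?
The transformation is: transposed (reflected across the top-left ↔ bottom-right diagonal).

Shapes have swapped their row and column positions — what was in the top-right is now in the bottom-left — a diagonal reflection.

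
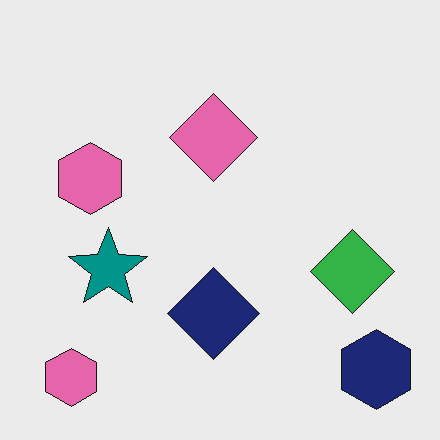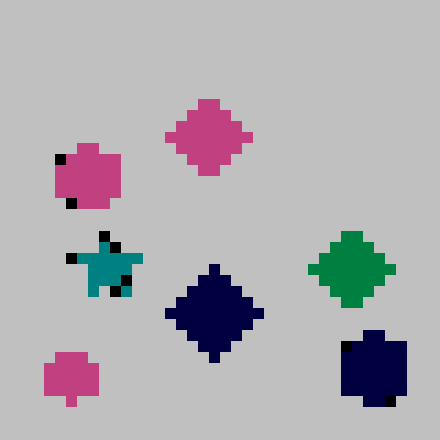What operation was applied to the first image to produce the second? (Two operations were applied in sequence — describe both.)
The second image is the first heavily posterized to just a handful of flat colors, then heavily pixelated into large blocks.

Each flat color has snapped to a coarser quantized level — most visibly, the near-white background has dropped to a flat grey. Shapes are reduced to large square blocks; fine edges and outlines are lost — a downscale-then-upscale (mosaic) effect.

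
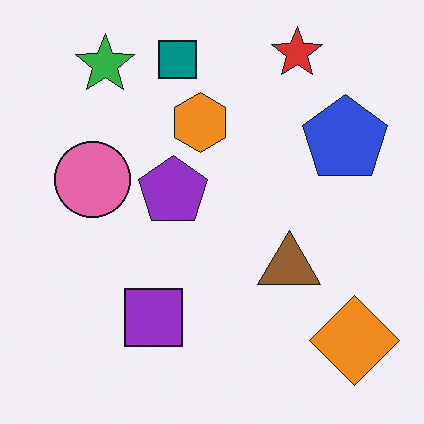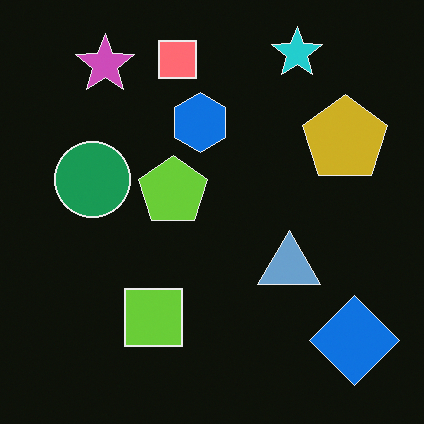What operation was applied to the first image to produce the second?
It was color-inverted (negative).

The light background has become dark and every shape's color is its complement — a photographic negative.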